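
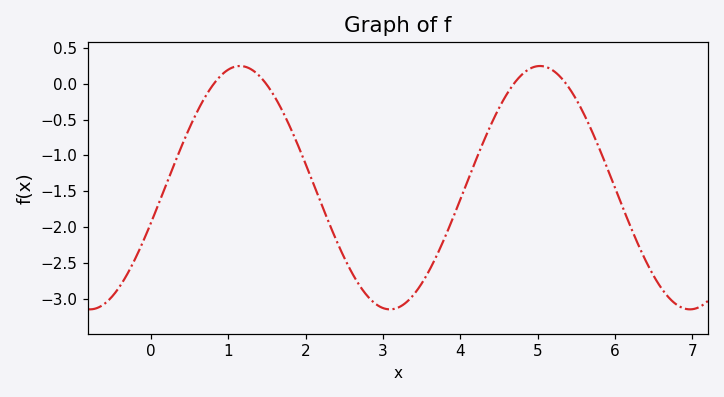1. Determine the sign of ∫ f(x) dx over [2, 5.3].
negative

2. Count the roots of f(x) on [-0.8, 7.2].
4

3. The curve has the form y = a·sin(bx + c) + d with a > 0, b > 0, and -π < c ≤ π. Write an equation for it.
y = 1.7sin(1.6x - 0.29) - 1.45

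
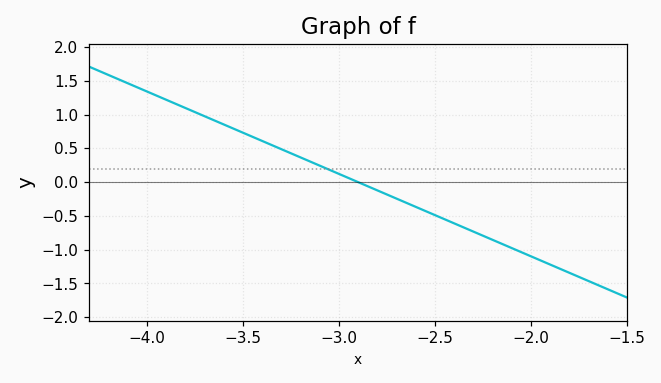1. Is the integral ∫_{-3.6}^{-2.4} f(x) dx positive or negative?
positive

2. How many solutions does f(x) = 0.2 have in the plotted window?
1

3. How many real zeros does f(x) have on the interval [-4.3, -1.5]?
1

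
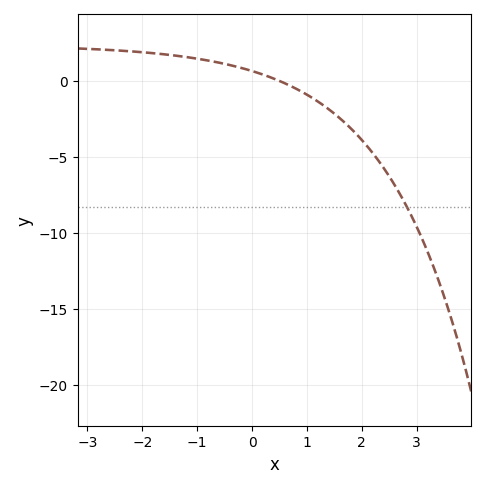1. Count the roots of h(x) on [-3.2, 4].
1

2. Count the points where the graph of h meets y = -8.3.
1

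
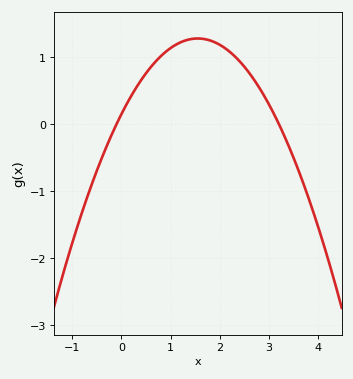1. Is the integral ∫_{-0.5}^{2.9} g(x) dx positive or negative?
positive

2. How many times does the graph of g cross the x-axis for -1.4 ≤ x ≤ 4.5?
2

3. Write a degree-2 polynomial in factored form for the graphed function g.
y = -0.47(x + 0.1)(x - 3.2)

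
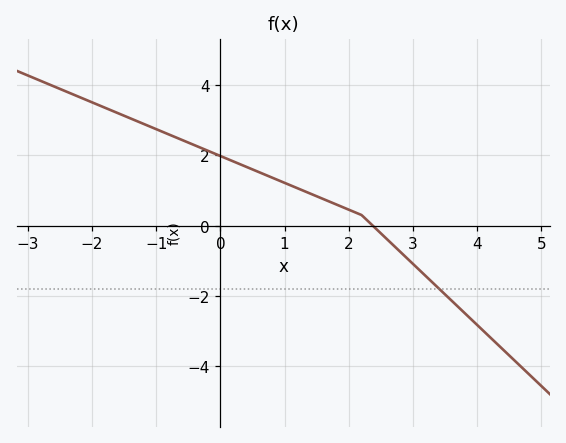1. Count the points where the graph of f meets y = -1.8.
1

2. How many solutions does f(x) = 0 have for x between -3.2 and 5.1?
1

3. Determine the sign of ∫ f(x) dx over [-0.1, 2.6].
positive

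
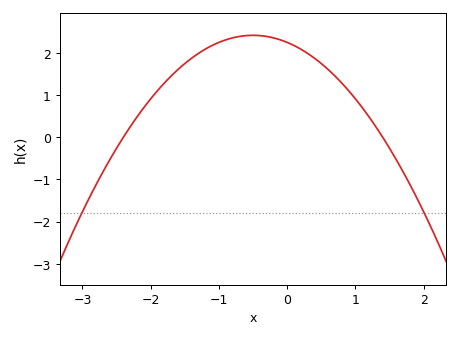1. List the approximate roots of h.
-2.4, 1.4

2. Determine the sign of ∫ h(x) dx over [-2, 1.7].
positive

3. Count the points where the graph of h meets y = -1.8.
2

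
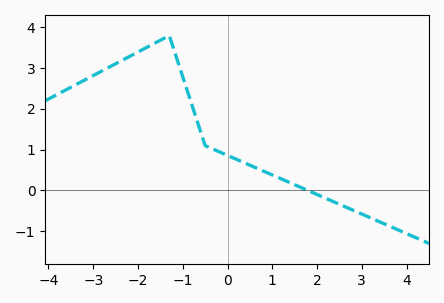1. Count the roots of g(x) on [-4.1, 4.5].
1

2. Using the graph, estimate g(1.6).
0.094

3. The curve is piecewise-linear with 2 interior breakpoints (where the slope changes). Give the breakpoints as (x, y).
(-1.3, 3.8); (-0.5, 1.1)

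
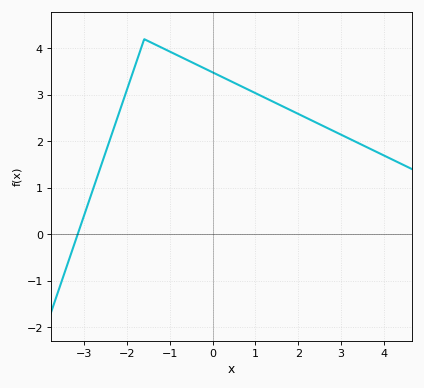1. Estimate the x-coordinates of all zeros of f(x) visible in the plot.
-3.2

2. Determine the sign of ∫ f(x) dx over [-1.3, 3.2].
positive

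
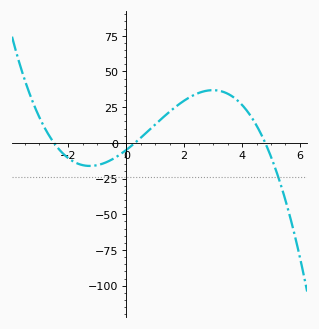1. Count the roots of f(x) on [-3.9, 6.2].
3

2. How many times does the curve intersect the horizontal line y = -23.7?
1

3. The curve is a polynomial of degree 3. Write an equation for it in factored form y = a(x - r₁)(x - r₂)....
y = -1.38(x + 2.5)(x - 0.3)(x - 4.8)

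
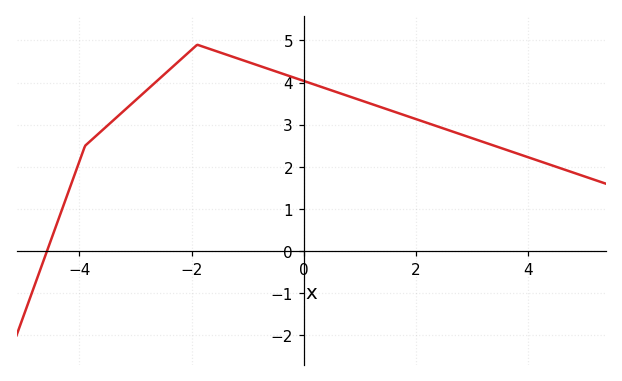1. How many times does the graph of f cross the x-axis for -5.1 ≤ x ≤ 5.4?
1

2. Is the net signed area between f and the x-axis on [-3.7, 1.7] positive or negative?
positive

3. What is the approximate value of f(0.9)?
3.63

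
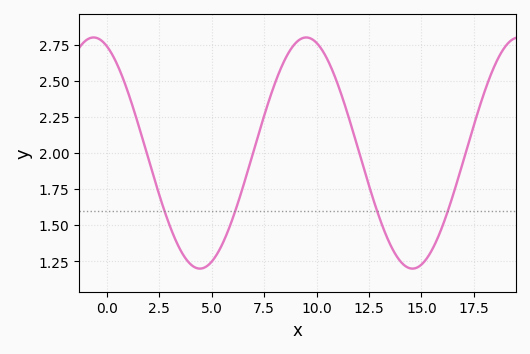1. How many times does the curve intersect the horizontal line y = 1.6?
4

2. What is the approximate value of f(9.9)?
2.78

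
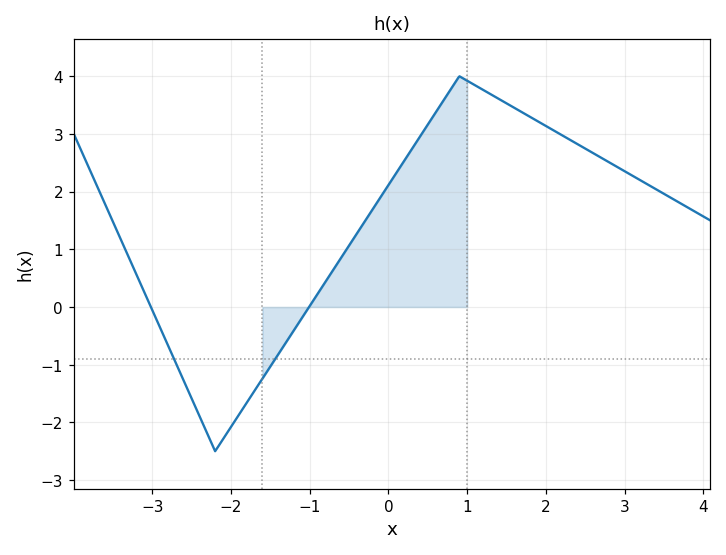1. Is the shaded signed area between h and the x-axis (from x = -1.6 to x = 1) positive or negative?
positive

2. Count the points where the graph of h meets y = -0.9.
2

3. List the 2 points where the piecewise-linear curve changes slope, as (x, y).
(-2.2, -2.5); (0.9, 4)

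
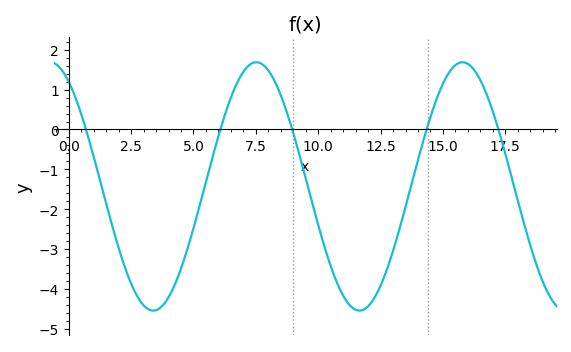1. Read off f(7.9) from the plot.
1.6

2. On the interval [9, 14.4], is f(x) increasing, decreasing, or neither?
neither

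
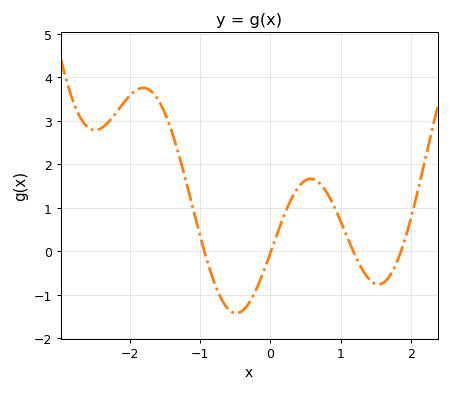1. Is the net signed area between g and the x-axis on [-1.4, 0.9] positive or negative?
positive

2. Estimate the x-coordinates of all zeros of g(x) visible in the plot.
-0.942, 0.007, 1.18, 1.86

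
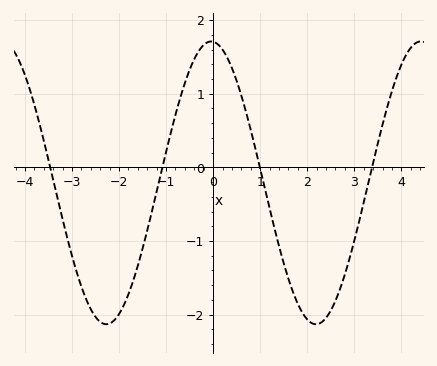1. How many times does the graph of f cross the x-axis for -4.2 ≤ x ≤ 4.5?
4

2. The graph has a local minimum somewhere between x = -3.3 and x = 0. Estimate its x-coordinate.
-2.2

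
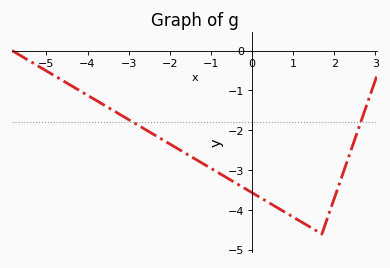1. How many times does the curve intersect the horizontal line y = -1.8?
2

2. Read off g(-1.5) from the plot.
-2.6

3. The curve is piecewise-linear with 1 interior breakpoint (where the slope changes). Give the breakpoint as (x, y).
(1.7, -4.6)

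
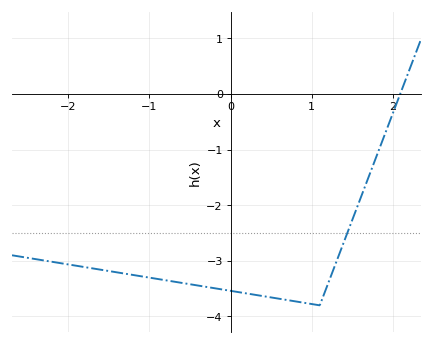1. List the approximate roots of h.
2.09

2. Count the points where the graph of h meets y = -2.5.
1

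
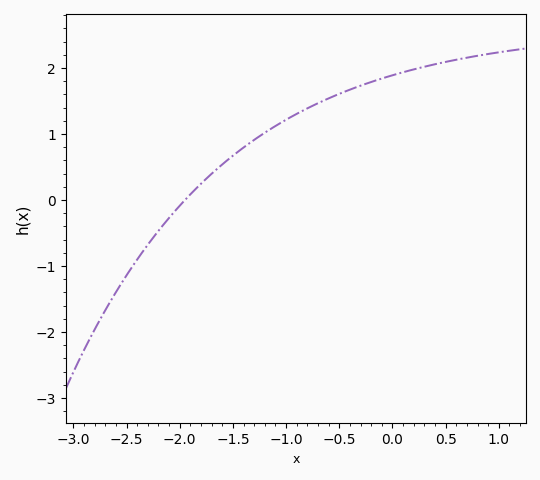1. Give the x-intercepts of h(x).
-1.95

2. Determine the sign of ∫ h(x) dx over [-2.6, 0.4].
positive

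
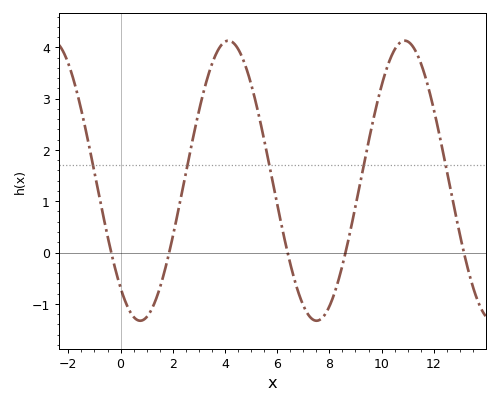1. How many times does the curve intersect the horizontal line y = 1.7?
5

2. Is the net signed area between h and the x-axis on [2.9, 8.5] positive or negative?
positive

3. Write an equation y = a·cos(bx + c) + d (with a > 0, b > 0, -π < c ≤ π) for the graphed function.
y = 2.73cos(0.93x + 2.4) + 1.4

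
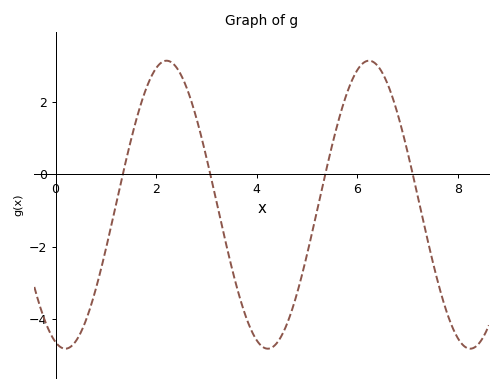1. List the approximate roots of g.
1.4, 3, 5.4, 7.2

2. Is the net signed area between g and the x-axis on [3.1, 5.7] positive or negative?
negative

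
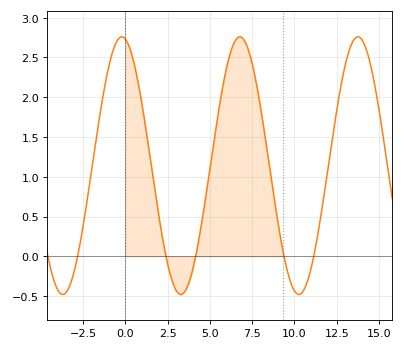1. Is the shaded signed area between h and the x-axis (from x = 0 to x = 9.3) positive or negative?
positive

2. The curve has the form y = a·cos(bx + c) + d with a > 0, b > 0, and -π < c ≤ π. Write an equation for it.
y = 1.62cos(0.9x + 0.19) + 1.14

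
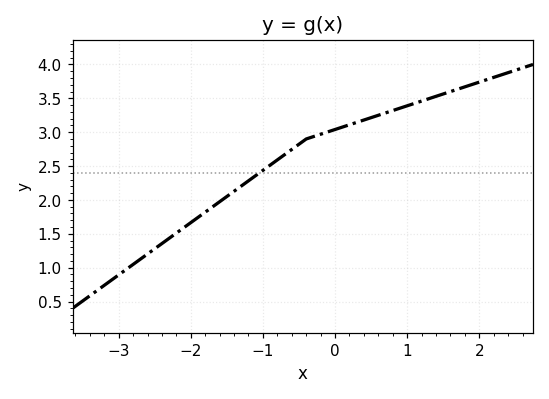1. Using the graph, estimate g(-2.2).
1.5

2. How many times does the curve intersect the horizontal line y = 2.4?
1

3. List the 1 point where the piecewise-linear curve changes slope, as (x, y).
(-0.4, 2.9)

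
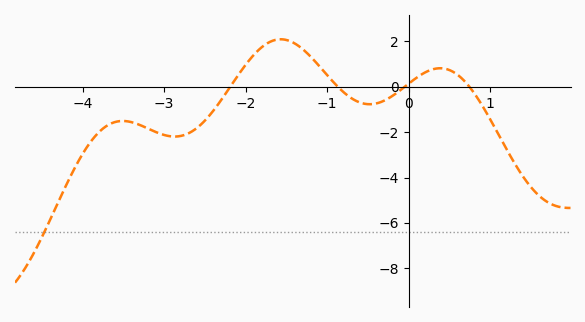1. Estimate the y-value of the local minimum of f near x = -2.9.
-2.2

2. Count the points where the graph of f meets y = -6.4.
1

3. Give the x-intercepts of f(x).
-2.2, -0.9, 0, 0.7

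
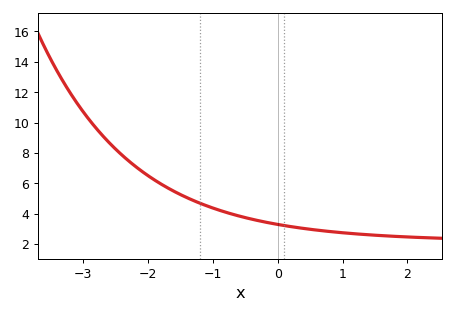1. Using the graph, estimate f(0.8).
2.8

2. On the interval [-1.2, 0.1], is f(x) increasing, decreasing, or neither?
decreasing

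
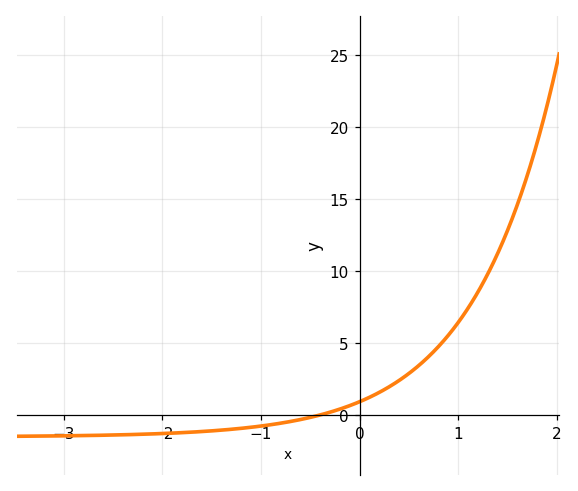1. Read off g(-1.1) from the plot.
-1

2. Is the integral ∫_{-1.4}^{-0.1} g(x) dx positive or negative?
negative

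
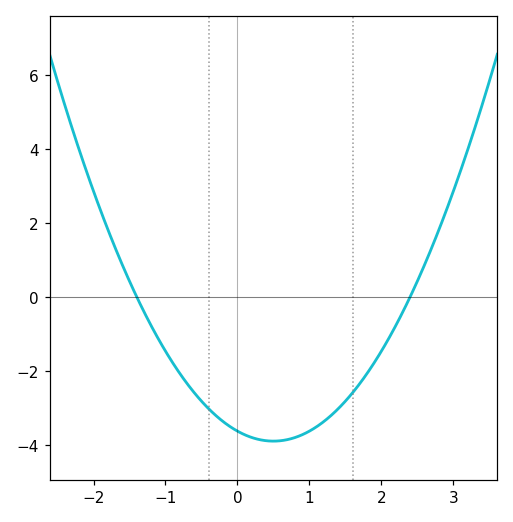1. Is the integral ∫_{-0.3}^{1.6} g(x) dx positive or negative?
negative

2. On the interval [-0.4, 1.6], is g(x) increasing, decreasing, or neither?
neither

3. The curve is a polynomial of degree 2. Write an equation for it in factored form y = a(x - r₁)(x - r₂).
y = 1.08(x + 1.4)(x - 2.4)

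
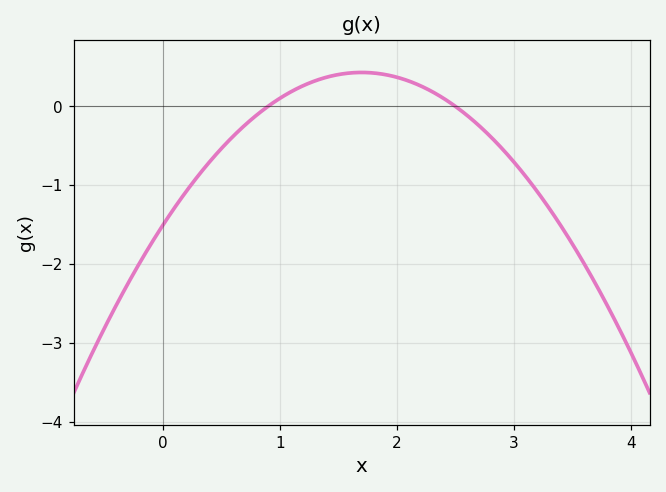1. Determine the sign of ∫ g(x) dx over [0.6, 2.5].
positive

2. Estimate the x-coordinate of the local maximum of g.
1.7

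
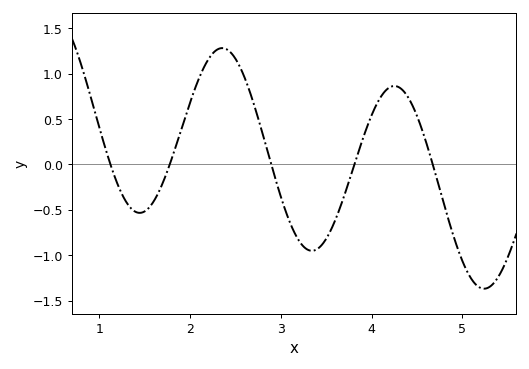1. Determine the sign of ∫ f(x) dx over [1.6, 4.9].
positive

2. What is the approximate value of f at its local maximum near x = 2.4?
1.28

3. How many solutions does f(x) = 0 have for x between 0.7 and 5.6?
5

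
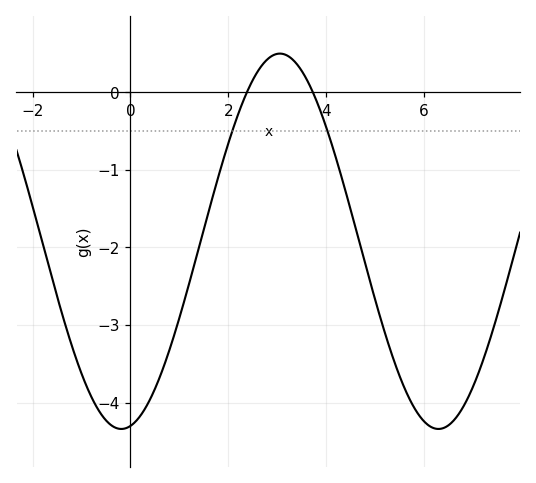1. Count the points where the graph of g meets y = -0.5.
2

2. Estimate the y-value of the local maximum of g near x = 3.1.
0.5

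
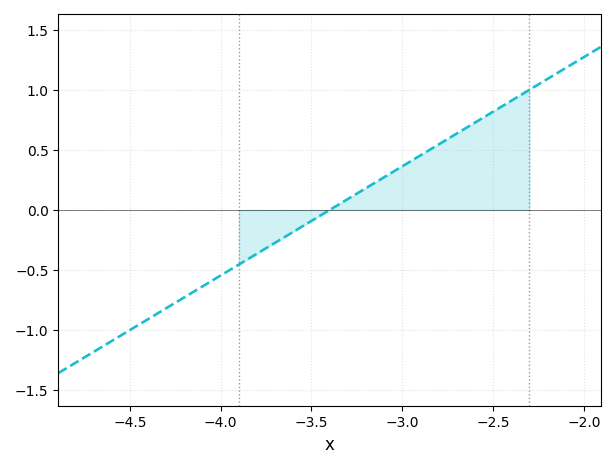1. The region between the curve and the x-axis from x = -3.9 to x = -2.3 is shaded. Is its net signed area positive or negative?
positive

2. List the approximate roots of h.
-3.4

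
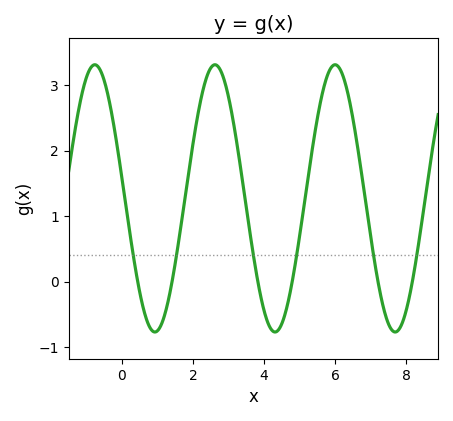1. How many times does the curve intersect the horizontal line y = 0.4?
6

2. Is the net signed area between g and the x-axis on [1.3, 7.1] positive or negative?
positive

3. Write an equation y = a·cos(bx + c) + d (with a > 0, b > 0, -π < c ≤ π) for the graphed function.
y = 2.04cos(1.9x + 1.4) + 1.27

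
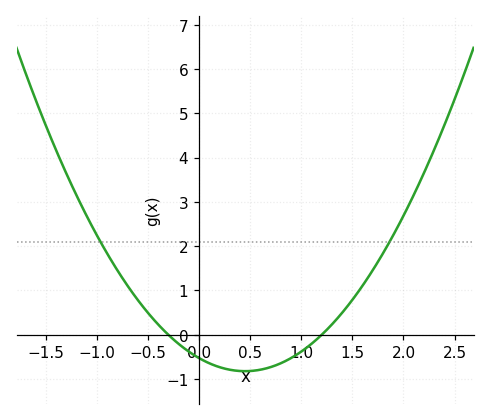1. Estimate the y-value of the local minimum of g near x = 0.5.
-0.8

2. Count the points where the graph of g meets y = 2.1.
2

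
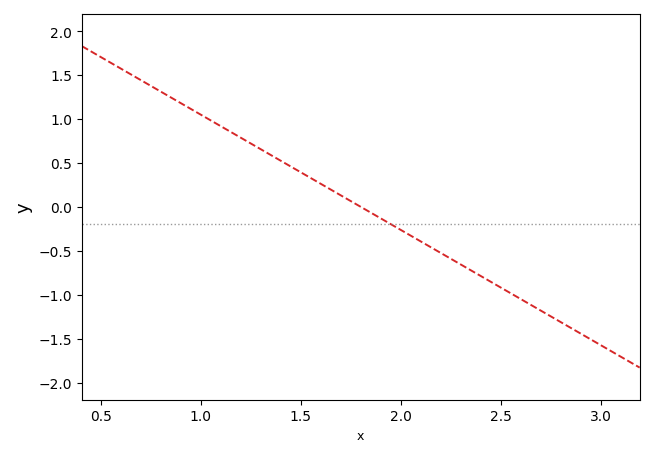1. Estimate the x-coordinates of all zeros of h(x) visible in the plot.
1.8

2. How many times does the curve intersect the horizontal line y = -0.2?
1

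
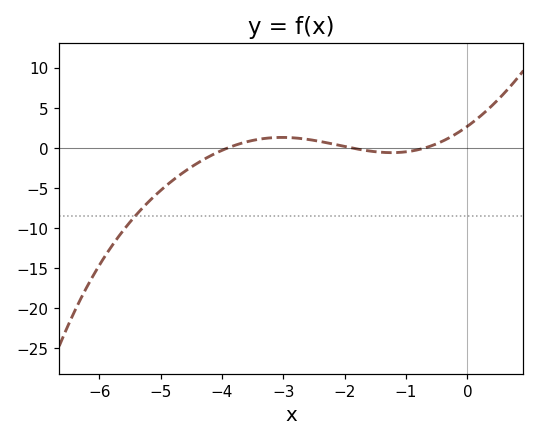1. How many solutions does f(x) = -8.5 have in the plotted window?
1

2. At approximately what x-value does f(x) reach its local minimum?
-1.2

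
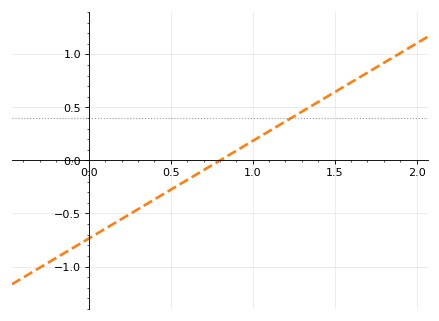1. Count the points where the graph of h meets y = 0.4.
1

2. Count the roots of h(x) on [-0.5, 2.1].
1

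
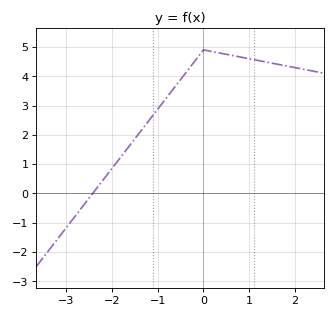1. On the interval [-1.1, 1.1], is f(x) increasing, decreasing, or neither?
neither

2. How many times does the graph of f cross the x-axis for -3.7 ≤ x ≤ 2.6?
1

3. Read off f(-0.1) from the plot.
4.7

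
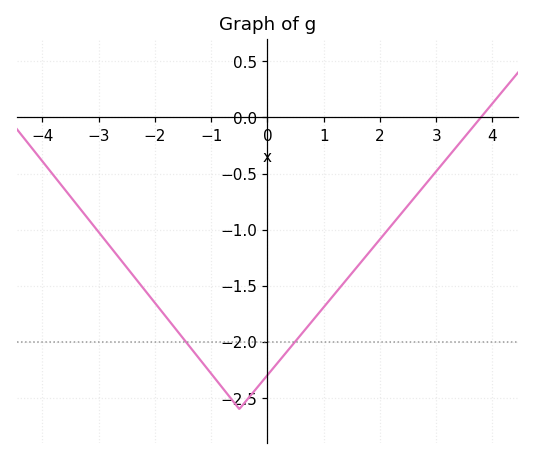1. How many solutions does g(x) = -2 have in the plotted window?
2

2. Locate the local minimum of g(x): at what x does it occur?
-0.4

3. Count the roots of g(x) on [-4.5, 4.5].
1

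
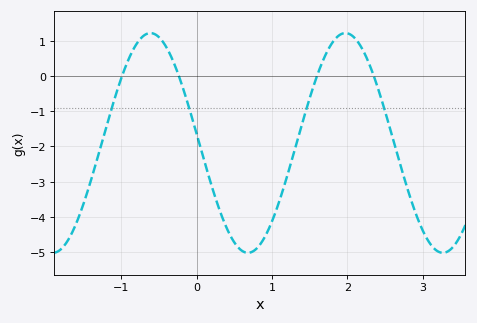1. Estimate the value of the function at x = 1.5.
-0.6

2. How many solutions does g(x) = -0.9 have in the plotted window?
4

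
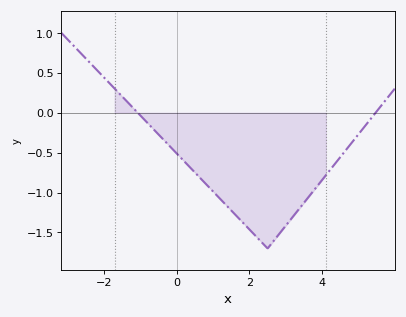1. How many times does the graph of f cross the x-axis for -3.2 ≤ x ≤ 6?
2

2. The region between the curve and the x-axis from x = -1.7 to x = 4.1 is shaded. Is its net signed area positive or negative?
negative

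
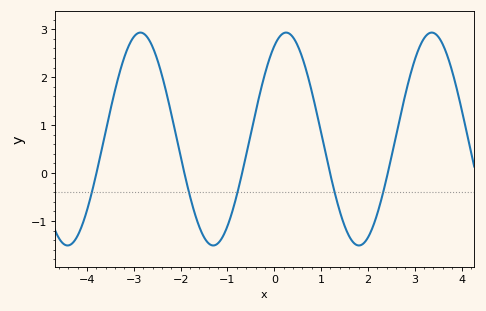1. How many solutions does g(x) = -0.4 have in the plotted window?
5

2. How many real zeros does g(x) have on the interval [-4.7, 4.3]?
5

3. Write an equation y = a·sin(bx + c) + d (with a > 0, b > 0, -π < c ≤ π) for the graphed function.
y = 2.22sin(2.02x + 1.06) + 0.71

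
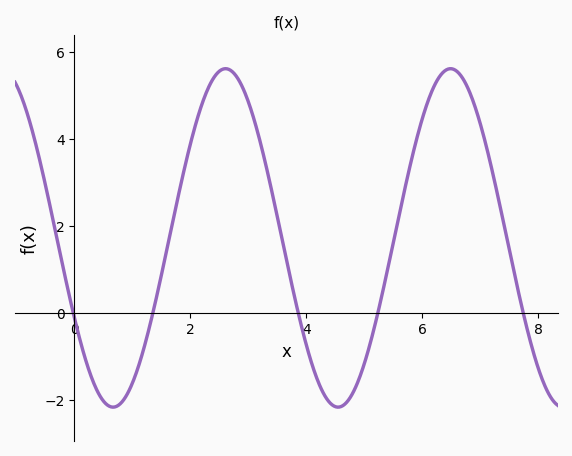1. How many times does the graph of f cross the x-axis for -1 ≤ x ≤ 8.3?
5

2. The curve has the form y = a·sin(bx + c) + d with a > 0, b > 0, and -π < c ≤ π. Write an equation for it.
y = 3.89sin(1.6x - 2.7) + 1.73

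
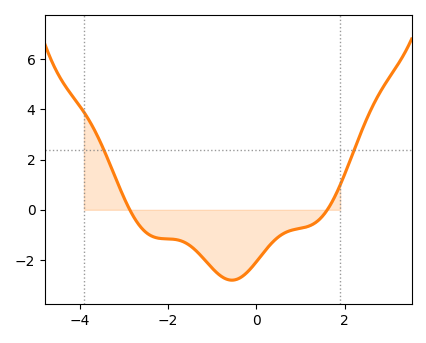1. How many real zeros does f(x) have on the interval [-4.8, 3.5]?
2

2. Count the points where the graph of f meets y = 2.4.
2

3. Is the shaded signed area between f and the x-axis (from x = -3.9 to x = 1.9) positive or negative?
negative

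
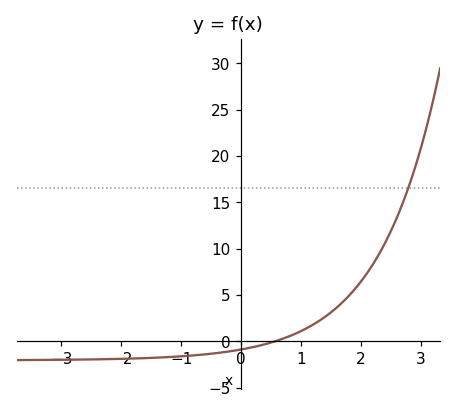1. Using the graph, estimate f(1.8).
4.88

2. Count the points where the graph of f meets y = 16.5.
1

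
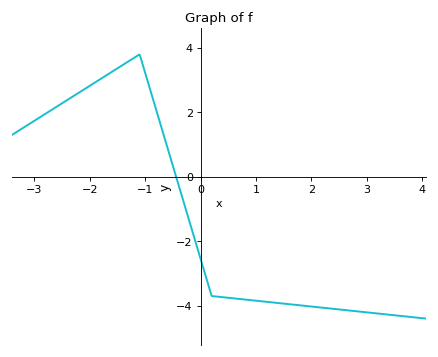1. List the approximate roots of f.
-0.4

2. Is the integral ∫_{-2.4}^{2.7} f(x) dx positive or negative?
negative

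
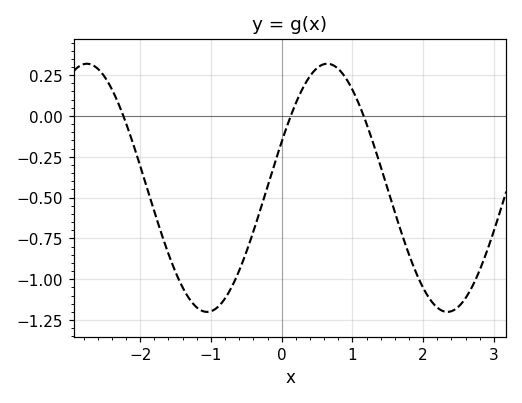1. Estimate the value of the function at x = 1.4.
-0.31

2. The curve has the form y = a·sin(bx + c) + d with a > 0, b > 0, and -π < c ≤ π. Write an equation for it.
y = 0.76sin(1.85x + 0.38) - 0.44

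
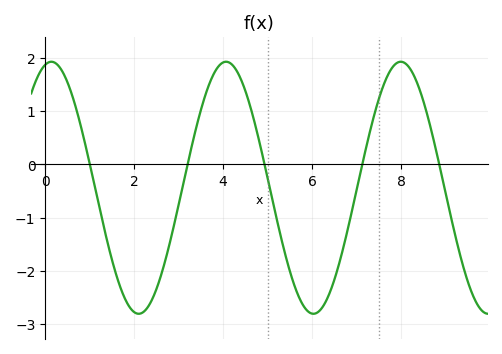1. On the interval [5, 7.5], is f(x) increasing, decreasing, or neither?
neither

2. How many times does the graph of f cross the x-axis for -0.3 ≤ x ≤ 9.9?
5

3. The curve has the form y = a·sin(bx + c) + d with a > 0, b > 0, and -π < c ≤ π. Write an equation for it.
y = 2.37sin(1.6x + 1.3) - 0.44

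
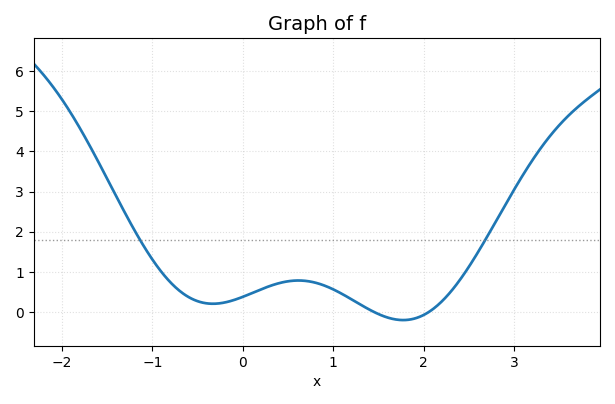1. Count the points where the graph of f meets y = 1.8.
2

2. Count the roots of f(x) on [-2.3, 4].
2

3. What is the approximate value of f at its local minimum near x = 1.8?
-0.2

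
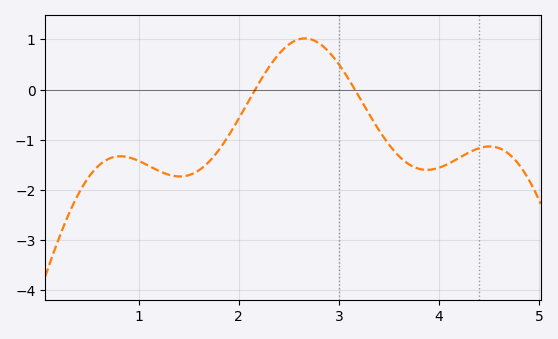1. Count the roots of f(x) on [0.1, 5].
2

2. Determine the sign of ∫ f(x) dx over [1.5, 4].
negative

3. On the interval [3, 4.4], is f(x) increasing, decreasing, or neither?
neither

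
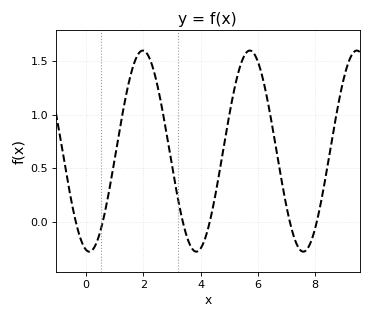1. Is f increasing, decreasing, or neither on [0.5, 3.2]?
neither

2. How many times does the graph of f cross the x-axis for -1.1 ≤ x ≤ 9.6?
6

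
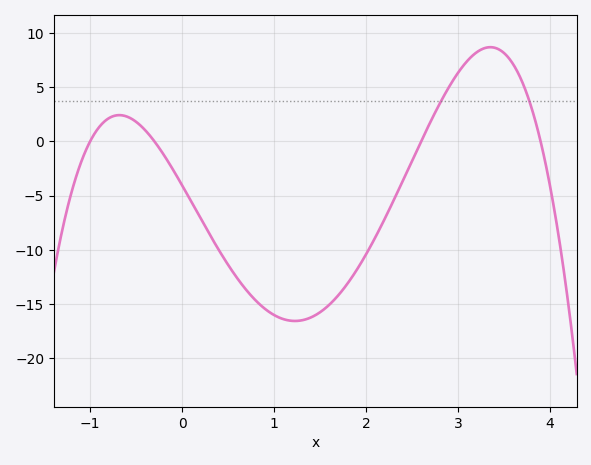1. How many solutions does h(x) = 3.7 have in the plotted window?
2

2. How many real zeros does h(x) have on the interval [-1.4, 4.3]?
4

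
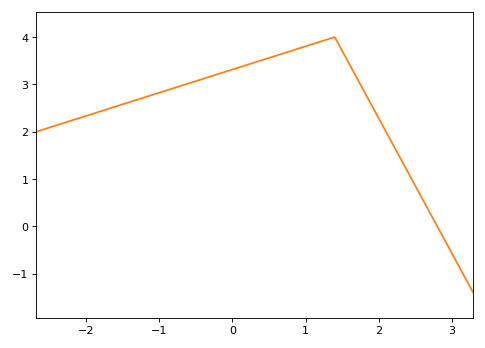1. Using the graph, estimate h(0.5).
3.56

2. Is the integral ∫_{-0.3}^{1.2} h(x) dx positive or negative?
positive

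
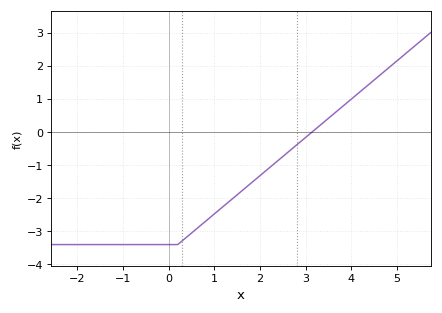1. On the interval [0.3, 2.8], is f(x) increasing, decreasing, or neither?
increasing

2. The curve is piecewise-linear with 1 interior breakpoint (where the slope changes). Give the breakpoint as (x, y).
(0.2, -3.4)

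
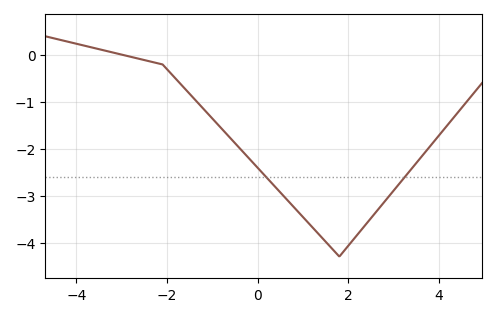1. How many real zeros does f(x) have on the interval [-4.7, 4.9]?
1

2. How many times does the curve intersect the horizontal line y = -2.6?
2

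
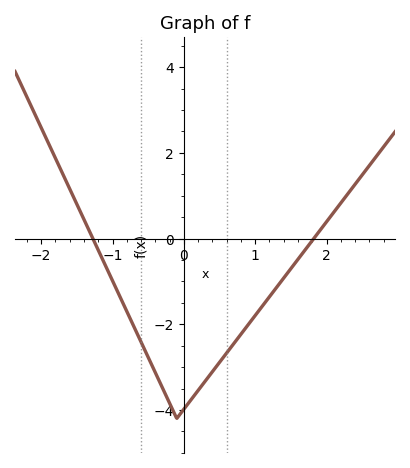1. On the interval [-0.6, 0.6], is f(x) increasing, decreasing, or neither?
neither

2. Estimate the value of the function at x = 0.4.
-3.11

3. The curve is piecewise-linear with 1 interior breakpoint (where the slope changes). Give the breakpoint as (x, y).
(-0.1, -4.2)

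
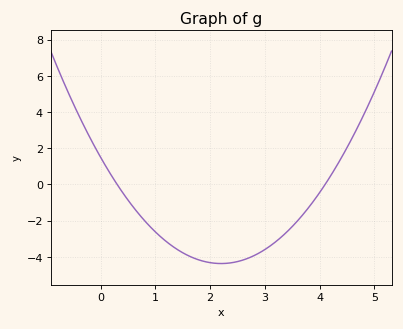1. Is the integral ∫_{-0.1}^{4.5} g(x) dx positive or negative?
negative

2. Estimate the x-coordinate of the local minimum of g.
2.2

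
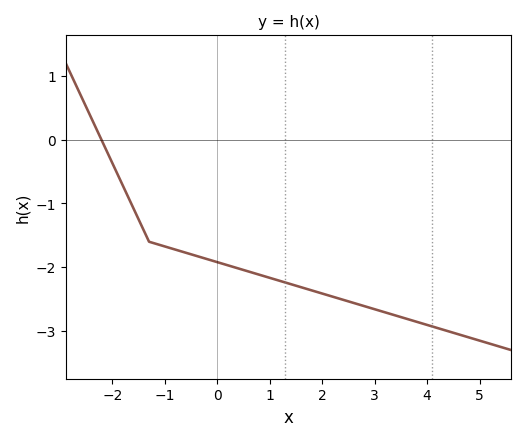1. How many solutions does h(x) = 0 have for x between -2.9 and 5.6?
1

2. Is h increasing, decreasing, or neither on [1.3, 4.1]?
decreasing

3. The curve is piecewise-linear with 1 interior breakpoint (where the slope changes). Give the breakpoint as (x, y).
(-1.3, -1.6)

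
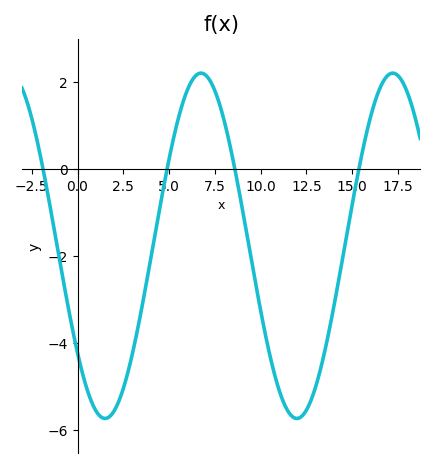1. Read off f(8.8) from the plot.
-0.459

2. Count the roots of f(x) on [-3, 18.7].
4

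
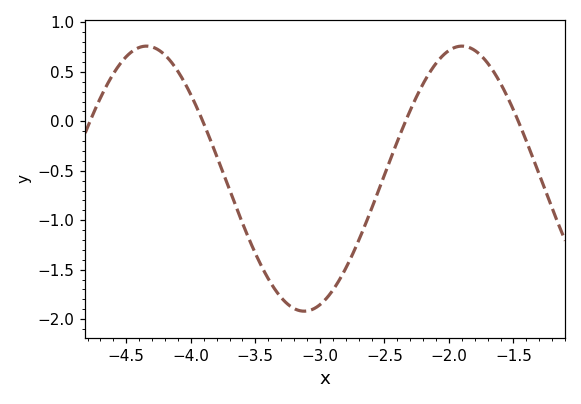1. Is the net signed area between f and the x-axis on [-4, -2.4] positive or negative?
negative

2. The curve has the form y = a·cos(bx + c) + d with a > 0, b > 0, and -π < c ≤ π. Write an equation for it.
y = 1.34cos(2.6x - 1.4) - 0.58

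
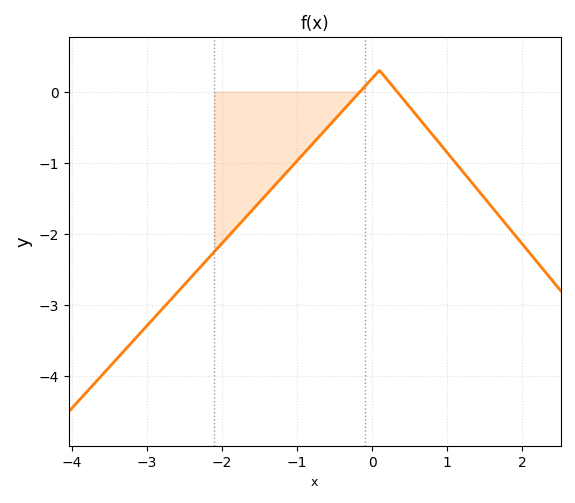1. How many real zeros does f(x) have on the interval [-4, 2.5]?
2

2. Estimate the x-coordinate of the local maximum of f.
0.099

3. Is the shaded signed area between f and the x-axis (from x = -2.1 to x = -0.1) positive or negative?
negative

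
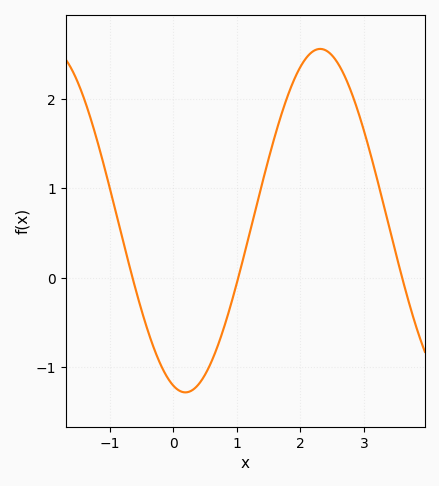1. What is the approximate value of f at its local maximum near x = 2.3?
2.6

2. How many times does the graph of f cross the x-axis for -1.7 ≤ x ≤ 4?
3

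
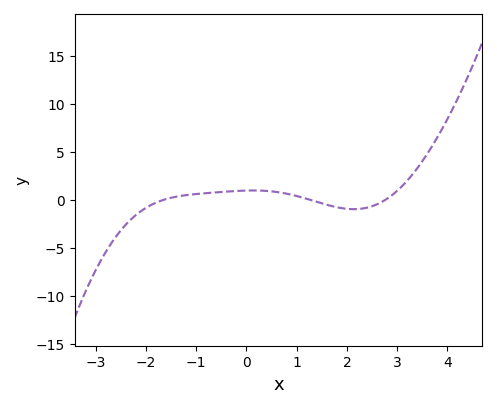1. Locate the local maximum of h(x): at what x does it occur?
0.2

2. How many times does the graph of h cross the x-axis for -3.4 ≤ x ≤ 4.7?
3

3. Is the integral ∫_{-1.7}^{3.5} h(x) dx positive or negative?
positive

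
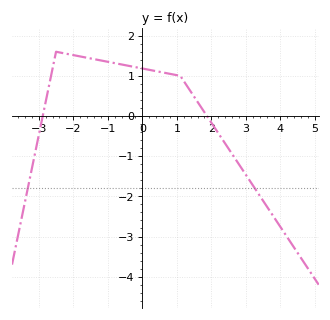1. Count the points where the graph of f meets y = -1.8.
2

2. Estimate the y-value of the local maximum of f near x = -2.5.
1.6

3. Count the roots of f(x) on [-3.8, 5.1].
2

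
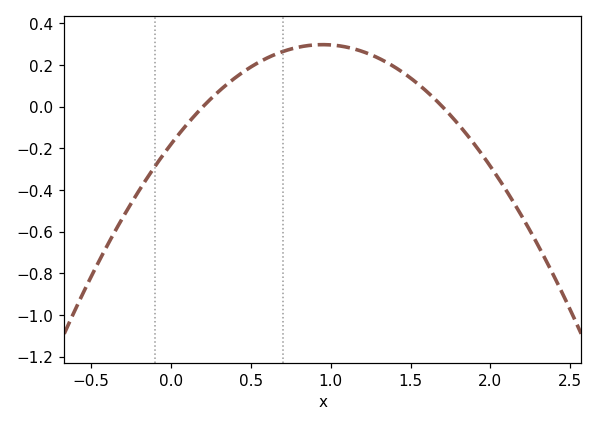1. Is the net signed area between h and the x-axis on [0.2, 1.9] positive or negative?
positive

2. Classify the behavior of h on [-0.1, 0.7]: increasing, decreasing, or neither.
increasing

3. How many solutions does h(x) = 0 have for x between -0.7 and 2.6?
2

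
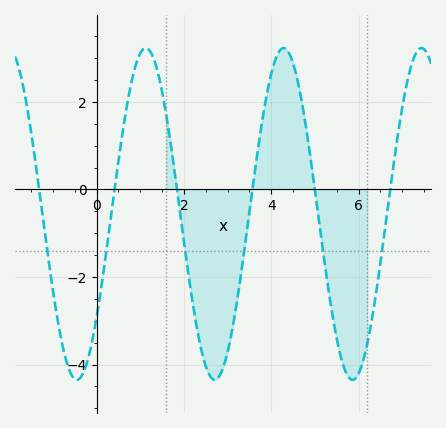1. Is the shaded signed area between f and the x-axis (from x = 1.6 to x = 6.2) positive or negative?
negative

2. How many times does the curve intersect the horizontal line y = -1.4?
6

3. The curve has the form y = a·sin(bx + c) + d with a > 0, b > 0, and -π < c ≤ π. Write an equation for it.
y = 3.79sin(2x - 0.67) - 0.56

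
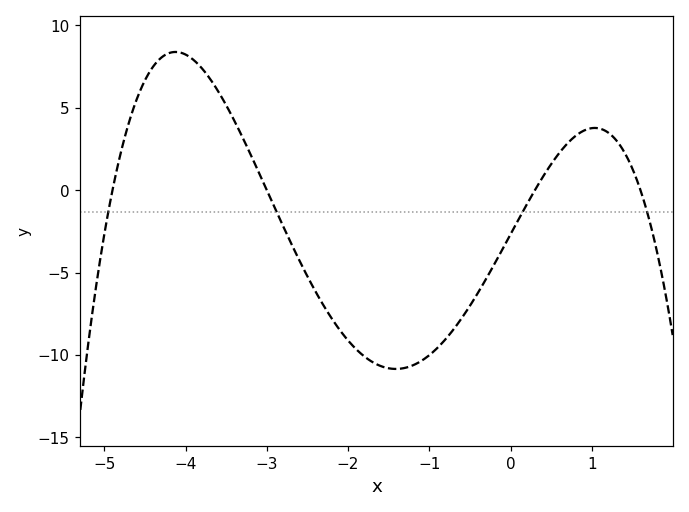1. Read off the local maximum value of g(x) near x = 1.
3.78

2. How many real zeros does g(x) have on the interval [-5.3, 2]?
4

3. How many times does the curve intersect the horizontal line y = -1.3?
4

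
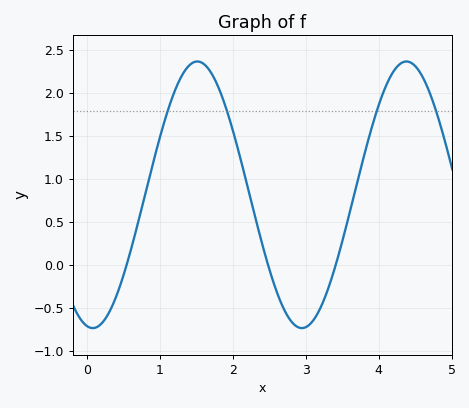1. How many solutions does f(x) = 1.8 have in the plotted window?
4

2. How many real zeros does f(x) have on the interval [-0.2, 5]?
3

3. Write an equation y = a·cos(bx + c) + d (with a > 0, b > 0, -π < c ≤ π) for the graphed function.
y = 1.55cos(2.19x + 2.97) + 0.82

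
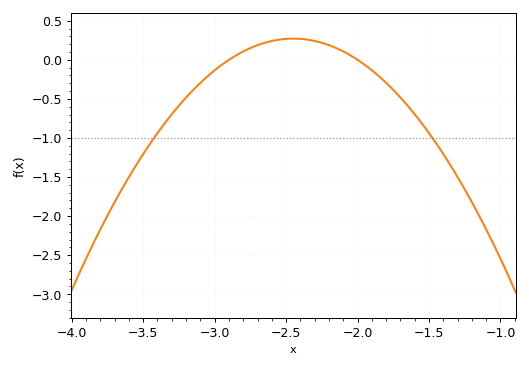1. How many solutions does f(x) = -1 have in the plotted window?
2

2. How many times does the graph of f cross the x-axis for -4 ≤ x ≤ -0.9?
2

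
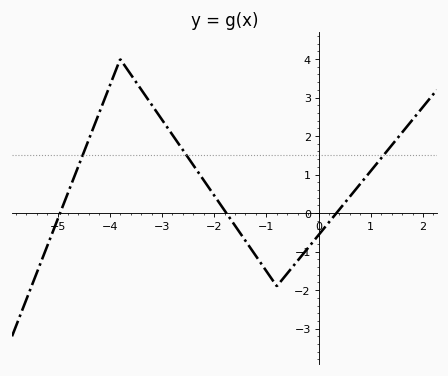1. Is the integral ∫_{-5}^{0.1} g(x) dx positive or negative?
positive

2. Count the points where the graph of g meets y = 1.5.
3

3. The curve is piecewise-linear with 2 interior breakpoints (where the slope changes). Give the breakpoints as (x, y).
(-3.8, 4); (-0.8, -1.9)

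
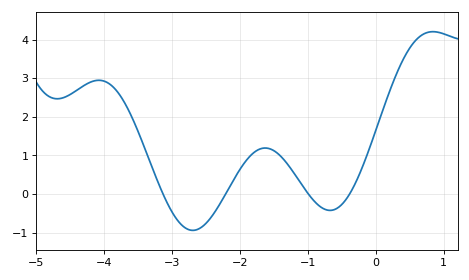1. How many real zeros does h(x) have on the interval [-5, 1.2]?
4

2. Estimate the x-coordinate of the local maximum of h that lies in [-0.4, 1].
0.8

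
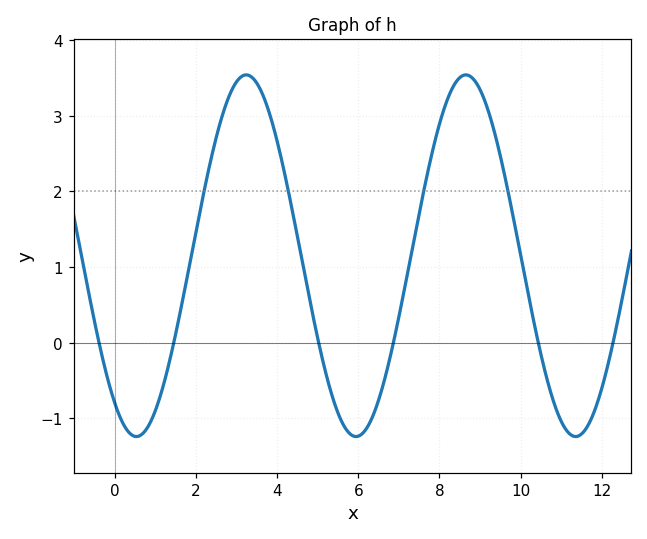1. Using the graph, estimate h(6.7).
-0.378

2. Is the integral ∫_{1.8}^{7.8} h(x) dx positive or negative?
positive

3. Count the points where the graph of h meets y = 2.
4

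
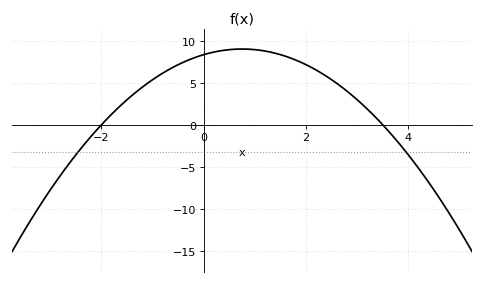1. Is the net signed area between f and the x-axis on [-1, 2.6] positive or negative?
positive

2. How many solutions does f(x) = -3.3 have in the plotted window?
2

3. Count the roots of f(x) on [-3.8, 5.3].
2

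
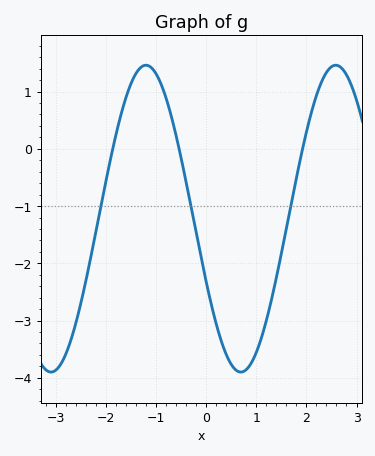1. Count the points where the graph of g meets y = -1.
3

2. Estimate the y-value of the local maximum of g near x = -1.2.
1.5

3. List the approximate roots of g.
-1.9, -0.5, 1.9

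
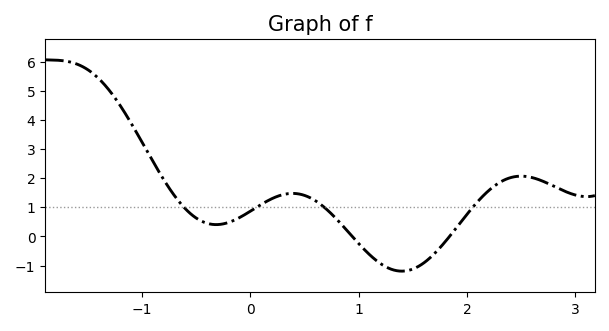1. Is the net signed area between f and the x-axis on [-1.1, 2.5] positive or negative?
positive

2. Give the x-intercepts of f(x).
0.9, 1.8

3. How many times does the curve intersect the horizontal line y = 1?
4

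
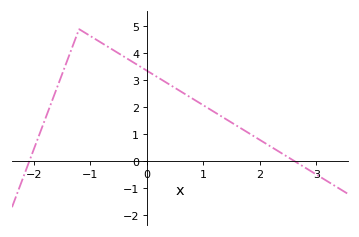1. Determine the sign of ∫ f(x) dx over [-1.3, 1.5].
positive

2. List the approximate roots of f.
-2.1, 2.6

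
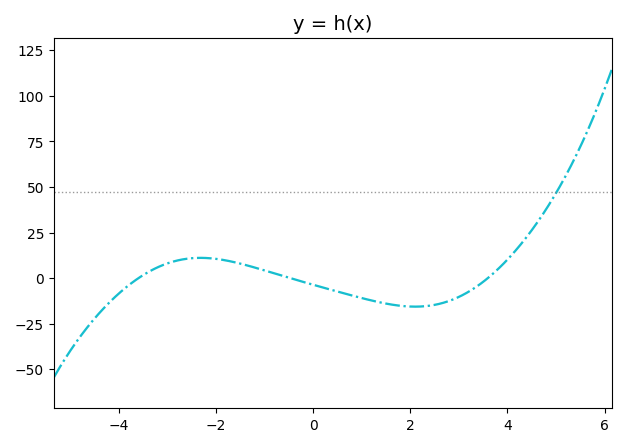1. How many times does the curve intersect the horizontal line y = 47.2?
1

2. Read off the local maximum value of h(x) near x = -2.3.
11.1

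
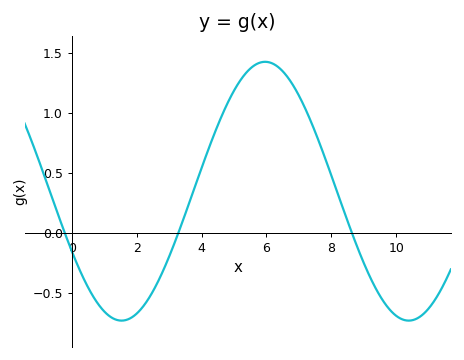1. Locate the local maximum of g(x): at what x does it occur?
5.96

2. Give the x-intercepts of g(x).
-0.212, 3.28, 8.64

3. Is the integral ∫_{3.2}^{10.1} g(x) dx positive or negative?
positive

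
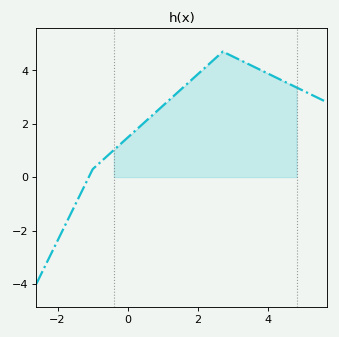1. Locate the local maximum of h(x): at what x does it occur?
2.6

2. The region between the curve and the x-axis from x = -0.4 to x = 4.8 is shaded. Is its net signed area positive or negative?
positive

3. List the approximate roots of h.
-1.2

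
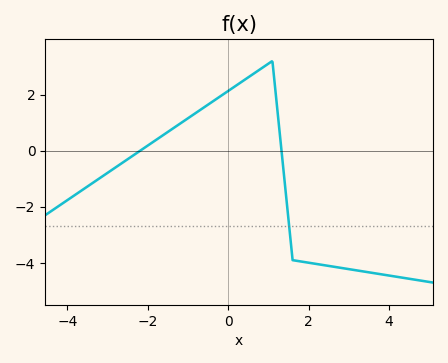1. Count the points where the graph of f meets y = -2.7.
1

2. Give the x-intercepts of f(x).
-2.19, 1.33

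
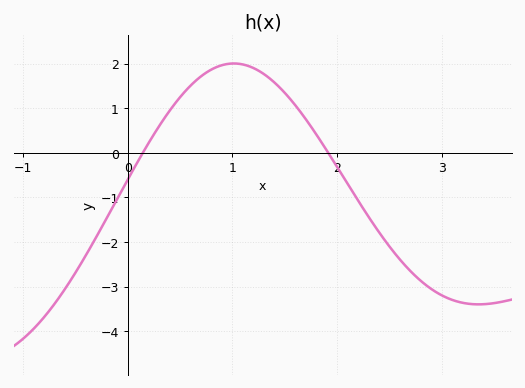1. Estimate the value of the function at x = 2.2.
-1.1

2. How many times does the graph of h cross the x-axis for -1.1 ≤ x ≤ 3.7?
2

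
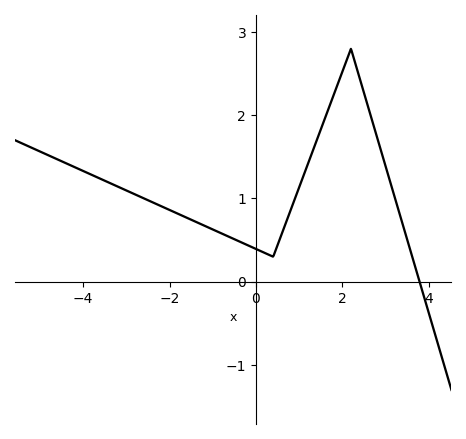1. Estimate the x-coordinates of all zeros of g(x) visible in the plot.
3.79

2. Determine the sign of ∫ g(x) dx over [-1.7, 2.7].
positive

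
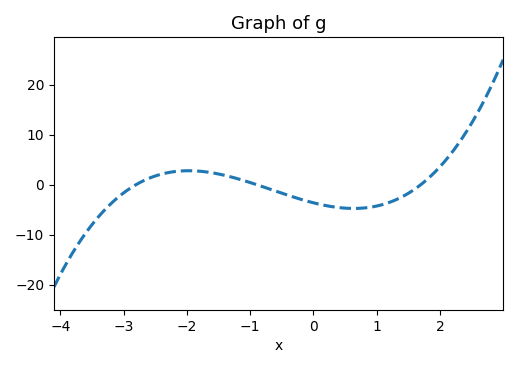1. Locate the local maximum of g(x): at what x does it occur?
-2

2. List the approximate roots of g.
-2.8, -0.9, 1.7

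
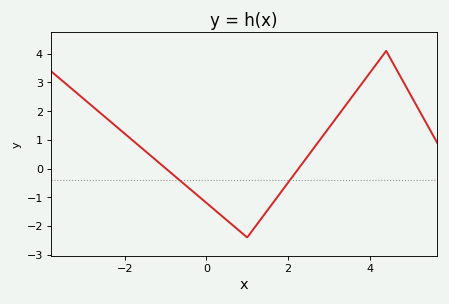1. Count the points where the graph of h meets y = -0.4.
2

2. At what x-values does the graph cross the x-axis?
-0.99, 2.26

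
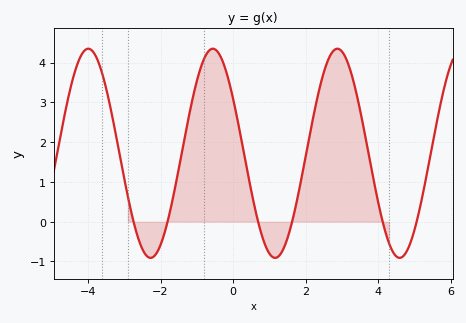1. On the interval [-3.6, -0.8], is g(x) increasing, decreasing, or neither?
neither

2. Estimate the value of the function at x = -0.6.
4.34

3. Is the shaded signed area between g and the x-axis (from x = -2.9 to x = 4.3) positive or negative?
positive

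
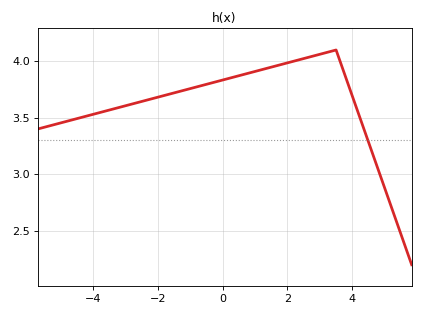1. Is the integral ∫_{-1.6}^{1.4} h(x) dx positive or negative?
positive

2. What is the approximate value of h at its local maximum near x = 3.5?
4.1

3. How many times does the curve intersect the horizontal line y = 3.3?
1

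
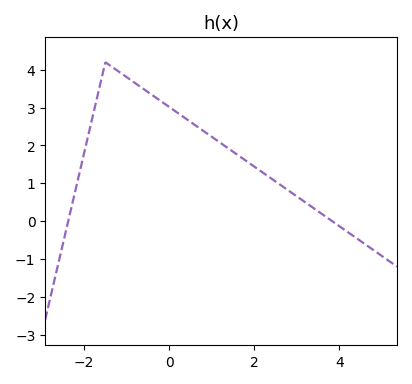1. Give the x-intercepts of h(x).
-2.4, 3.8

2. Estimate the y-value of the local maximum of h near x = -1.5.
4.2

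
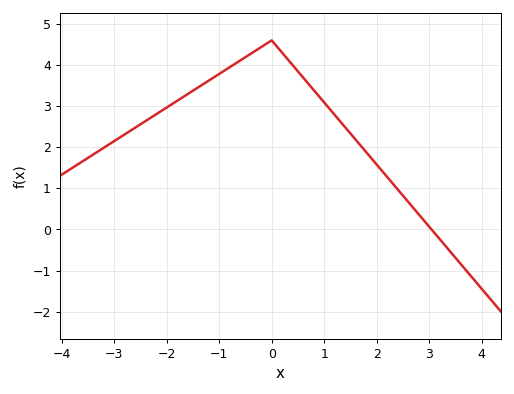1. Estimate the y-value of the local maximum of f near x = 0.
4.6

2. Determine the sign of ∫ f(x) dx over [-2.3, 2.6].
positive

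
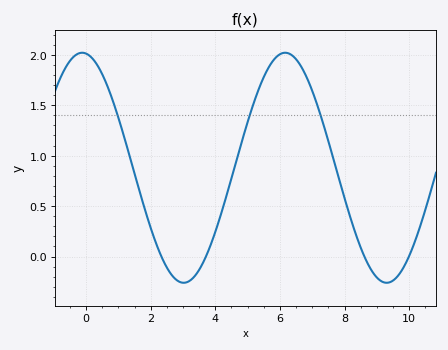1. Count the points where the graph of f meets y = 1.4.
3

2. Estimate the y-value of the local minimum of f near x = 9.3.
-0.25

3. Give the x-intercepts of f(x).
2.4, 3.8, 8.6, 10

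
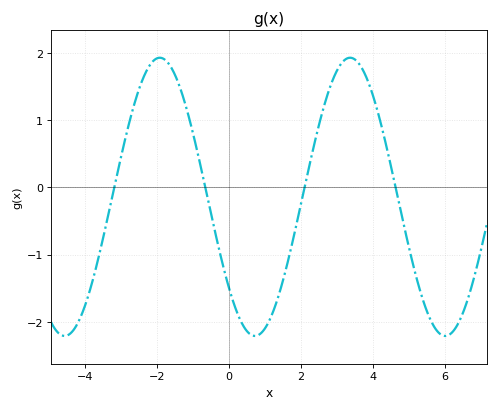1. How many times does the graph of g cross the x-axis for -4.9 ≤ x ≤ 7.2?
4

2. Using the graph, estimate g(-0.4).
-0.623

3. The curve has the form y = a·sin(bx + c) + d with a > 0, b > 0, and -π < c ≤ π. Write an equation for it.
y = 2.07sin(1.19x - 2.43) - 0.14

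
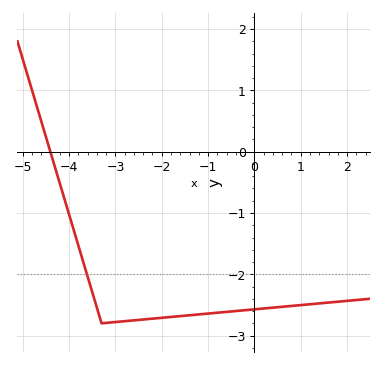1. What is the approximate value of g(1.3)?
-2.5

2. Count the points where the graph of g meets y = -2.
1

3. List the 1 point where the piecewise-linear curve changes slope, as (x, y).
(-3.3, -2.8)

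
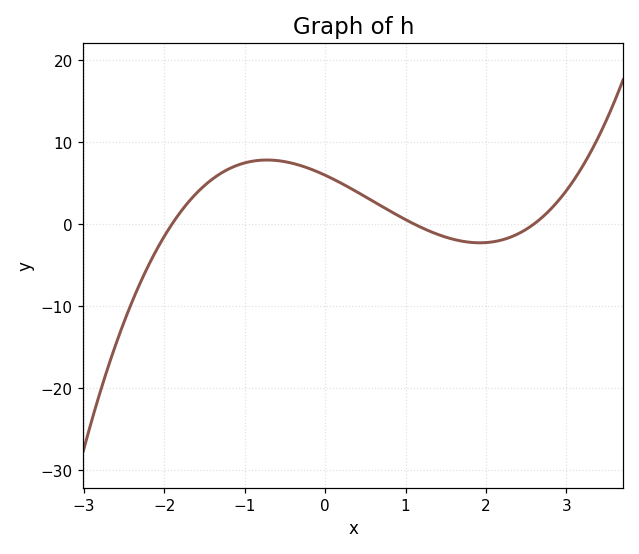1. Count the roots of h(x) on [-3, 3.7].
3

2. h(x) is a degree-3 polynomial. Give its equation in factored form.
y = 1.09(x + 1.9)(x - 1.1)(x - 2.6)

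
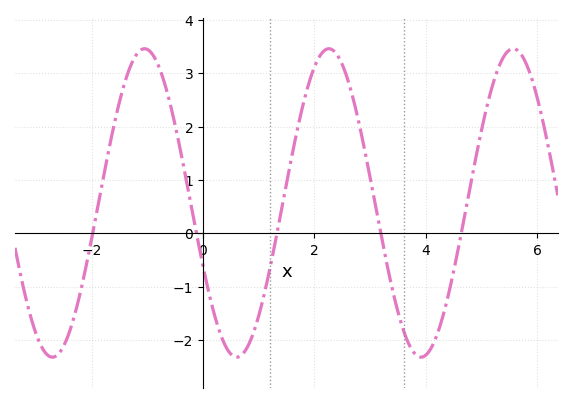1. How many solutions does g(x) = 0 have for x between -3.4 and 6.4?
5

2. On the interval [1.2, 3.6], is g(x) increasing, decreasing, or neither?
neither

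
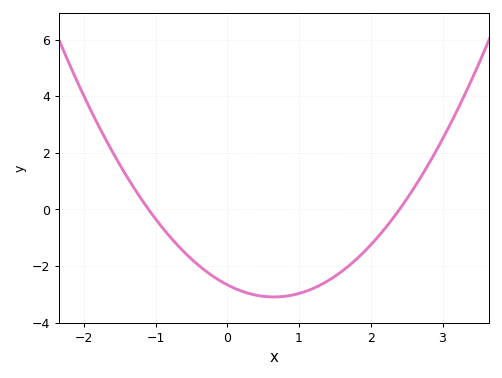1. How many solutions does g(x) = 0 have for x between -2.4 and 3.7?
2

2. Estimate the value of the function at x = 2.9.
2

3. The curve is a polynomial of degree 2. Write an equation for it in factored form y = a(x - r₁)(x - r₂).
y = 1.01(x + 1.1)(x - 2.4)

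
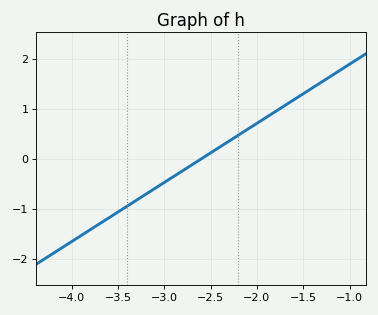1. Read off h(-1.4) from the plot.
1.42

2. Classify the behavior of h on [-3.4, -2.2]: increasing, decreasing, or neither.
increasing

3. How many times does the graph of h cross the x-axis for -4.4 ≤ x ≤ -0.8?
1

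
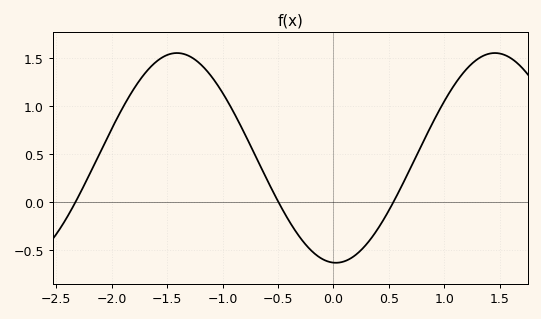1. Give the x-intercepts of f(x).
-2.3, -0.5, 0.5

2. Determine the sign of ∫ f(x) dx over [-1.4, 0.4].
positive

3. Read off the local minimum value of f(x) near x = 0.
-0.65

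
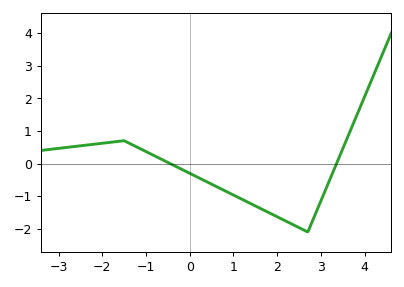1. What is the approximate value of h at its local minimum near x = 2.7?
-2.1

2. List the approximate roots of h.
-0.4, 3.4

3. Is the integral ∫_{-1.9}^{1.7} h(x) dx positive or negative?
negative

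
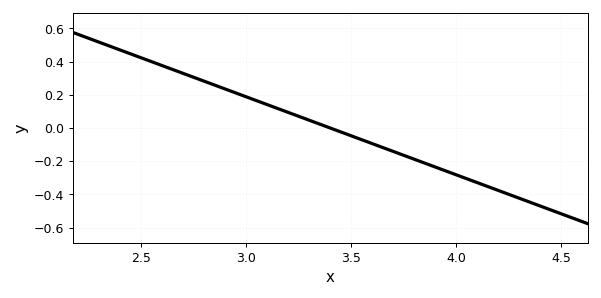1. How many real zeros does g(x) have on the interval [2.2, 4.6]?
1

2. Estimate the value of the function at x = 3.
0.188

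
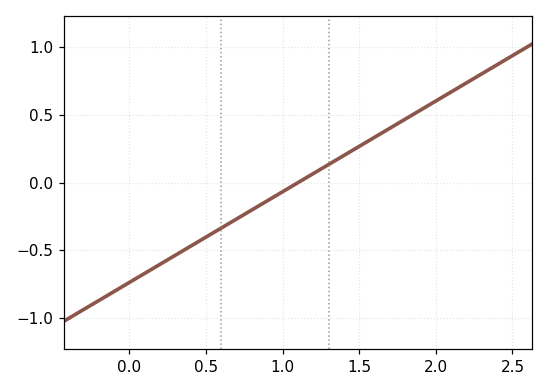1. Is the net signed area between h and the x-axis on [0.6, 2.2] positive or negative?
positive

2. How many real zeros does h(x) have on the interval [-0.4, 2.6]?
1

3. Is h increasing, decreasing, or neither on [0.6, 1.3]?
increasing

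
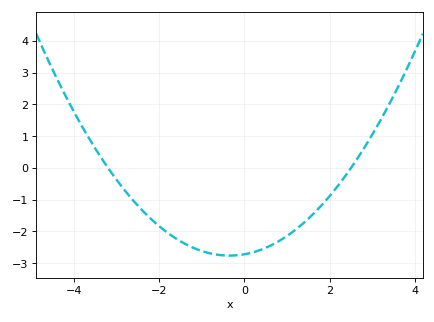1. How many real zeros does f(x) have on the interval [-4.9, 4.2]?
2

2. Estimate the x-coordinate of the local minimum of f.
-0.4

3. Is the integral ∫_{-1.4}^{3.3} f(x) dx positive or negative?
negative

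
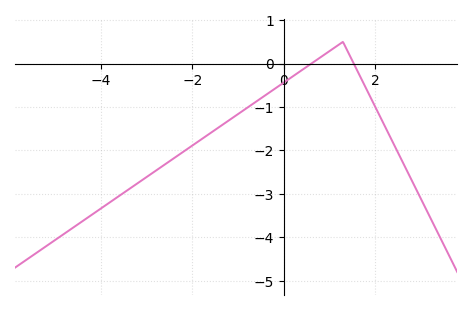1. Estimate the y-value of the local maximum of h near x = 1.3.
0.499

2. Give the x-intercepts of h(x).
0.609, 1.54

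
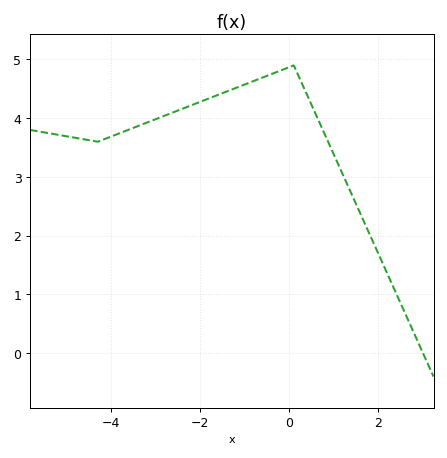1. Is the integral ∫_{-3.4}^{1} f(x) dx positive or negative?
positive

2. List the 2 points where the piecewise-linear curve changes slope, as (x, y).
(-4.3, 3.6); (0.1, 4.9)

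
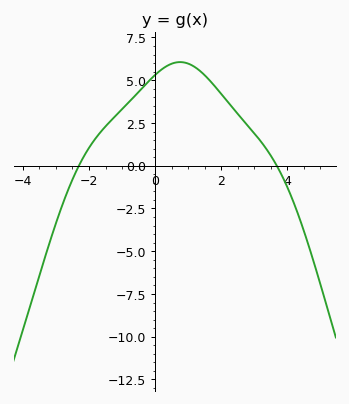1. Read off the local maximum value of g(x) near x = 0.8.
6.06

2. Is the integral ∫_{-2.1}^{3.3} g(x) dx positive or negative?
positive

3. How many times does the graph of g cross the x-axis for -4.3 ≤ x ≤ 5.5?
2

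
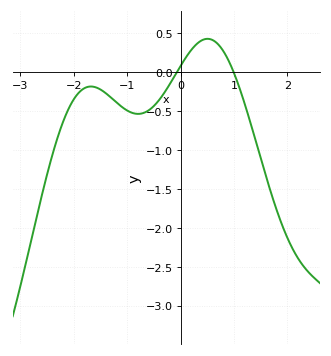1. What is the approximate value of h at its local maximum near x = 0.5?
0.429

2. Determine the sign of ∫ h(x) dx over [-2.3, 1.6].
negative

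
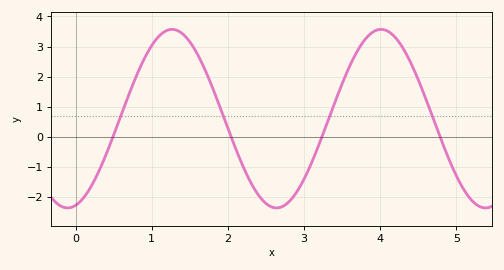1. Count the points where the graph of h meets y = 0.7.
4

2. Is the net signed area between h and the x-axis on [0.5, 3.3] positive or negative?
positive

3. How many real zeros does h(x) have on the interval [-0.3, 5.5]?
4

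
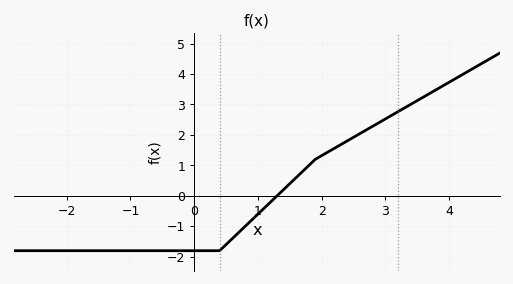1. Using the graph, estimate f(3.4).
3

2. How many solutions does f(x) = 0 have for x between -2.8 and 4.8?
1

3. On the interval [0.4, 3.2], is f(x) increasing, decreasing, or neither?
increasing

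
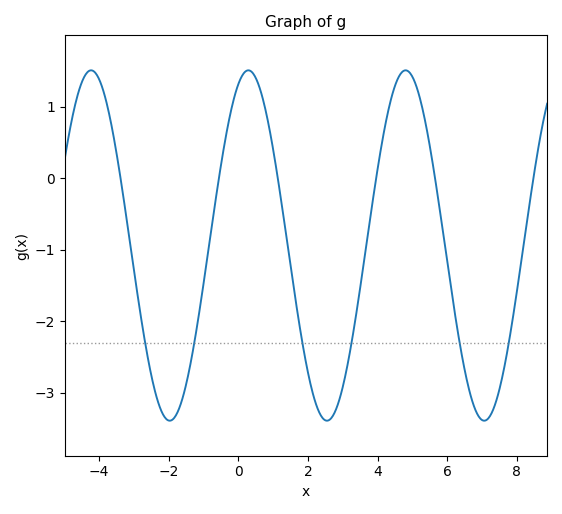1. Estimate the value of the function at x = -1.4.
-2.65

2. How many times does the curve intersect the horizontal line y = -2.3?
6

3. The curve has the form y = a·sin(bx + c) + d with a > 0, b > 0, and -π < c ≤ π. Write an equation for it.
y = 2.45sin(1.39x + 1.17) - 0.94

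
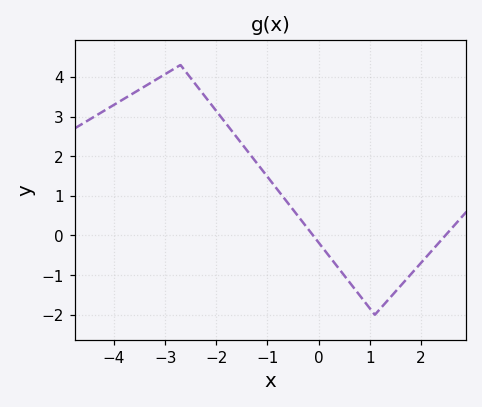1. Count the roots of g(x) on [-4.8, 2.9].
2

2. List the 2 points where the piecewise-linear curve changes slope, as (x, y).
(-2.7, 4.3); (1.1, -2)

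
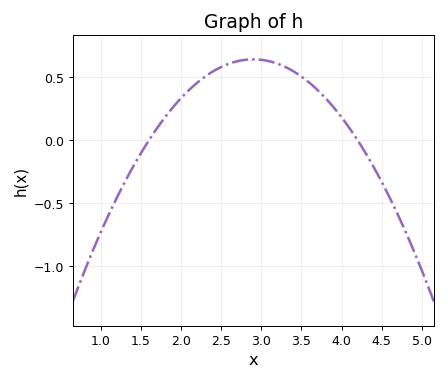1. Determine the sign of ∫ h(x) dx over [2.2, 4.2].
positive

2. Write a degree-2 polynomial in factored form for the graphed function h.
y = -0.38(x - 1.6)(x - 4.2)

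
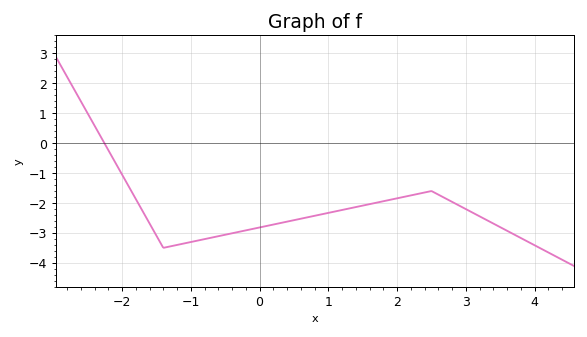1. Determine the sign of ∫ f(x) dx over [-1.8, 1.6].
negative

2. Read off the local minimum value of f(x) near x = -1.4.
-3.5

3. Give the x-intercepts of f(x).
-2.26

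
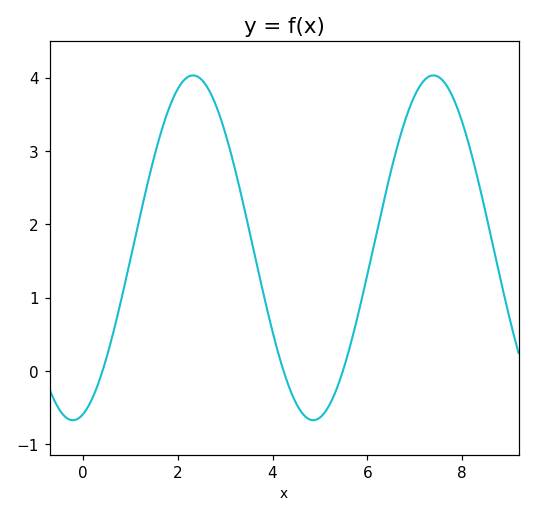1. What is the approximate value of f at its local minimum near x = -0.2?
-0.67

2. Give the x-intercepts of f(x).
0.415, 4.23, 5.48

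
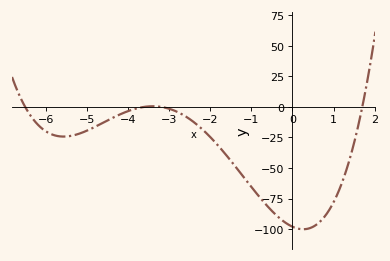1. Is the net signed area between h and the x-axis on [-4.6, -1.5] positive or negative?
negative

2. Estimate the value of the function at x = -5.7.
-24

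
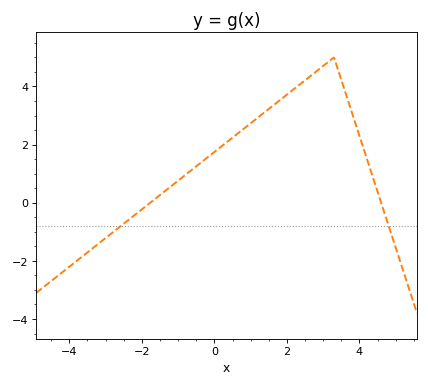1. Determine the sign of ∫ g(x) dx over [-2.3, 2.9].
positive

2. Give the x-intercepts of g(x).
-1.8, 4.6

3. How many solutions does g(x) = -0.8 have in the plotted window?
2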